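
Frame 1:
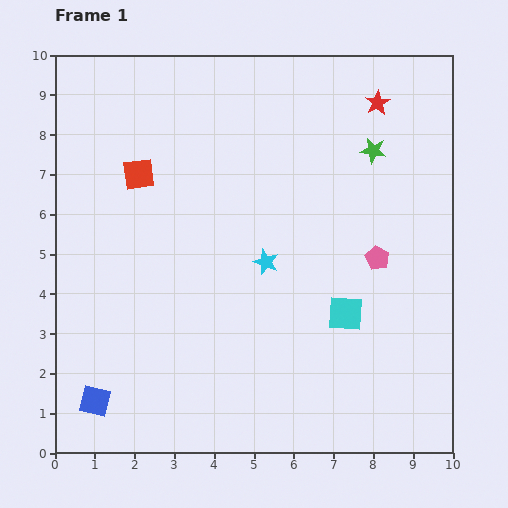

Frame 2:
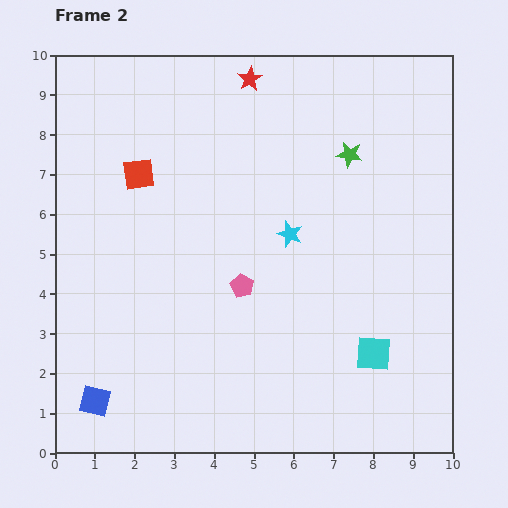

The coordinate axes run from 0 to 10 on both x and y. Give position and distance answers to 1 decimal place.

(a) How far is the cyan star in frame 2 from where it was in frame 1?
0.9

The cyan star moved from (5.3, 4.8) to (5.9, 5.5), a distance of √(0.6² + 0.7²) ≈ 0.9.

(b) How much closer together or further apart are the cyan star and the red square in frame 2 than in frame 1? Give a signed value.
+0.2

Distance in frame 1: 3.9. Distance in frame 2: 4.1.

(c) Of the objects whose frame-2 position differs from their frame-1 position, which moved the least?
the green star

(moved 0.6)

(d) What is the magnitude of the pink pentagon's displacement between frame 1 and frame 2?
3.5

The pink pentagon moved from (8.1, 4.9) to (4.7, 4.2), a distance of √(3.4² + 0.7²) ≈ 3.5.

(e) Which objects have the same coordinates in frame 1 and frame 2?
the red square, the blue square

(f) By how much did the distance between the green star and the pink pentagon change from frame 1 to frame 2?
+1.6

Distance in frame 1: 2.7. Distance in frame 2: 4.3.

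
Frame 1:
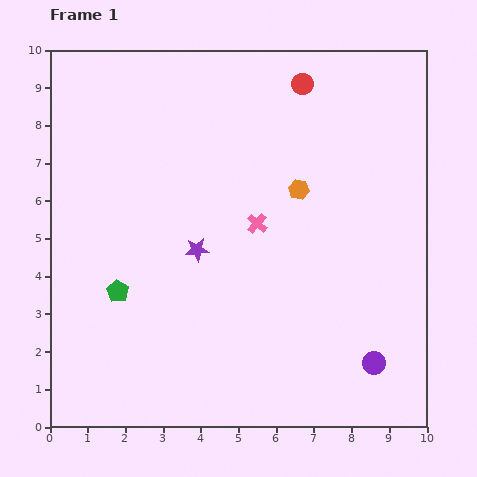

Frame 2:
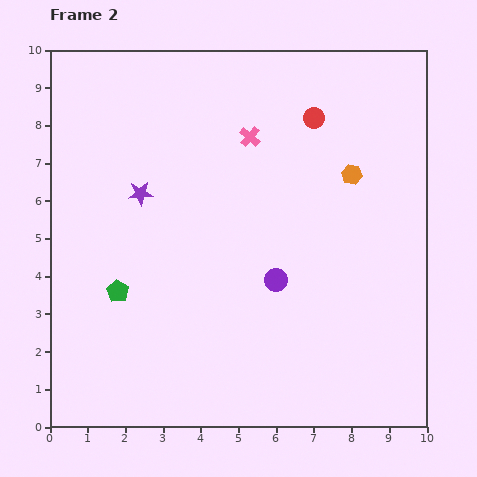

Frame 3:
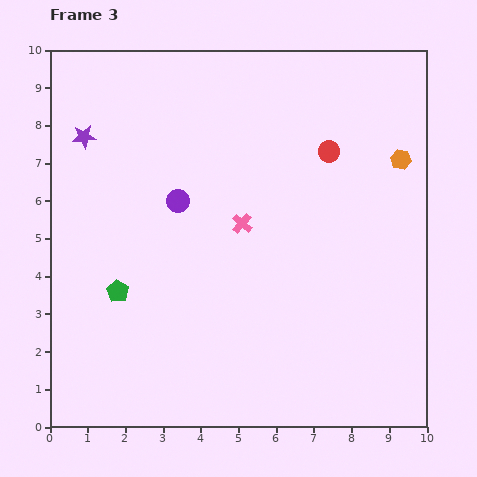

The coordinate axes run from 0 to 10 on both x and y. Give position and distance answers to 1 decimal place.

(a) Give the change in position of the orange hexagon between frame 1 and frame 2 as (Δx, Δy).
(1.4, 0.4)

The orange hexagon was at (6.6, 6.3) in frame 1 and (8.0, 6.7) in frame 2.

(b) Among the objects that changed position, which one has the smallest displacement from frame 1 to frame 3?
the pink cross

(moved 0.4)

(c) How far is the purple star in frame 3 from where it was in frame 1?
4.2

The purple star moved from (3.9, 4.7) to (0.9, 7.7), a distance of √(3.0² + 3.0²) ≈ 4.2.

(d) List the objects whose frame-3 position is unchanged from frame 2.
the green pentagon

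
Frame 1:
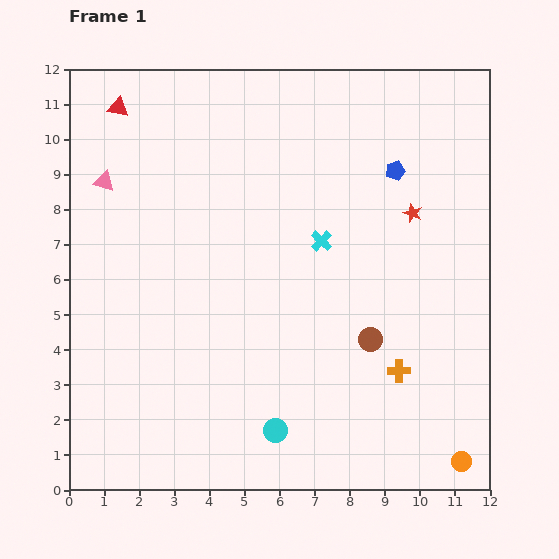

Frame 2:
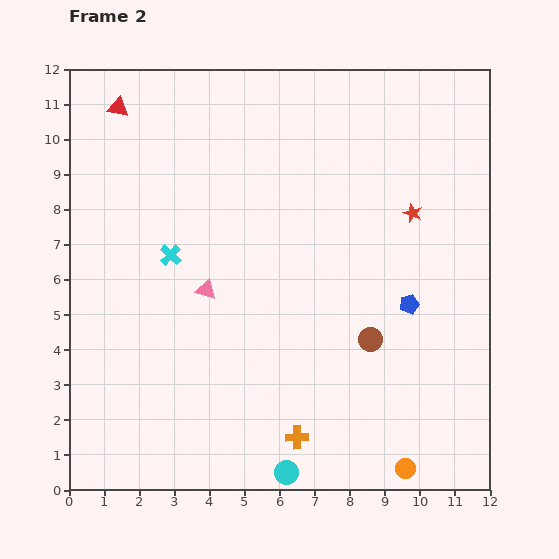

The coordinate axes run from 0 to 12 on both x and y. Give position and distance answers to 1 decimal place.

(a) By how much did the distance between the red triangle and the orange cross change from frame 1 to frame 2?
-0.3

Distance in frame 1: 11.0. Distance in frame 2: 10.7.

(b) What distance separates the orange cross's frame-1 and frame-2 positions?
3.5

The orange cross moved from (9.4, 3.4) to (6.5, 1.5), a distance of √(2.9² + 1.9²) ≈ 3.5.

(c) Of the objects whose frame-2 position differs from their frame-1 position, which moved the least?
the cyan circle

(moved 1.2)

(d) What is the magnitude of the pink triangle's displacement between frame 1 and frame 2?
4.2

The pink triangle moved from (1.0, 8.8) to (3.9, 5.7), a distance of √(2.9² + 3.1²) ≈ 4.2.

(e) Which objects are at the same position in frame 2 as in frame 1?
the brown circle, the red star, the red triangle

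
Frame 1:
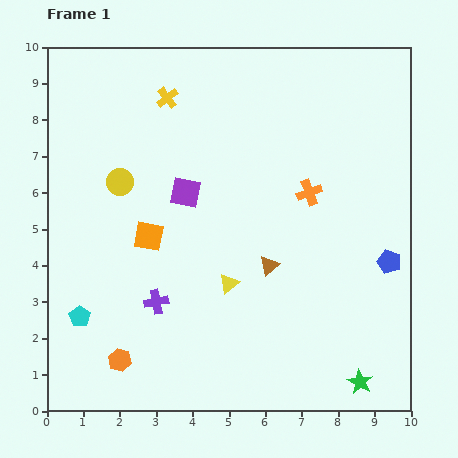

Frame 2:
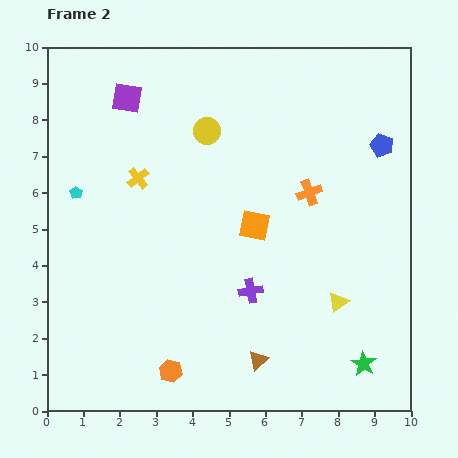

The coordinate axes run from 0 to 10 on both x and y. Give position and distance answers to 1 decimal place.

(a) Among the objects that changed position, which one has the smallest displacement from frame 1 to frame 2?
the green star

(moved 0.5)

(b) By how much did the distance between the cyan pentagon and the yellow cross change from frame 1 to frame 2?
-4.8

Distance in frame 1: 6.5. Distance in frame 2: 1.7.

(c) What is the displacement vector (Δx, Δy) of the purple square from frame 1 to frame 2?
(-1.6, 2.6)

The purple square was at (3.8, 6.0) in frame 1 and (2.2, 8.6) in frame 2.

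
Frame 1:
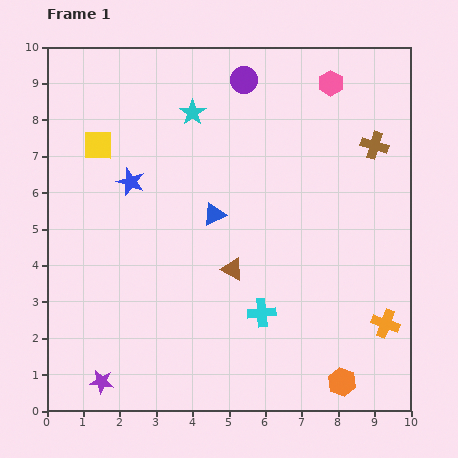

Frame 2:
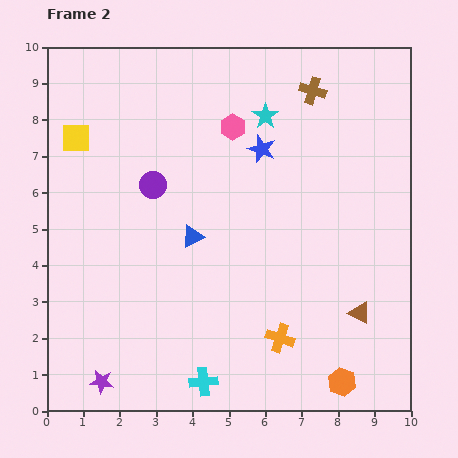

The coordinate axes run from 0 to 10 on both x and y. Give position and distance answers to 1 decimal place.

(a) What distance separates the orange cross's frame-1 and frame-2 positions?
2.9

The orange cross moved from (9.3, 2.4) to (6.4, 2.0), a distance of √(2.9² + 0.4²) ≈ 2.9.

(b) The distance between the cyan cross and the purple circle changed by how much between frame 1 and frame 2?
-0.8

Distance in frame 1: 6.4. Distance in frame 2: 5.6.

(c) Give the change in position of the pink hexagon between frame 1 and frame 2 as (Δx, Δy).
(-2.7, -1.2)

The pink hexagon was at (7.8, 9.0) in frame 1 and (5.1, 7.8) in frame 2.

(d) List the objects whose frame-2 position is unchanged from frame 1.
the purple star, the orange hexagon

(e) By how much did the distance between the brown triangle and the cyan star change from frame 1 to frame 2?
+1.6

Distance in frame 1: 4.4. Distance in frame 2: 6.0.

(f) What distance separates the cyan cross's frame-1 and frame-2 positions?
2.5

The cyan cross moved from (5.9, 2.7) to (4.3, 0.8), a distance of √(1.6² + 1.9²) ≈ 2.5.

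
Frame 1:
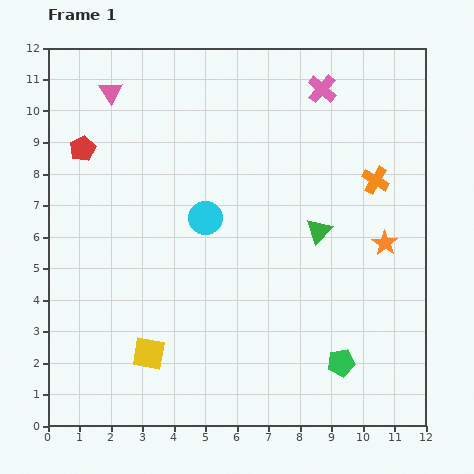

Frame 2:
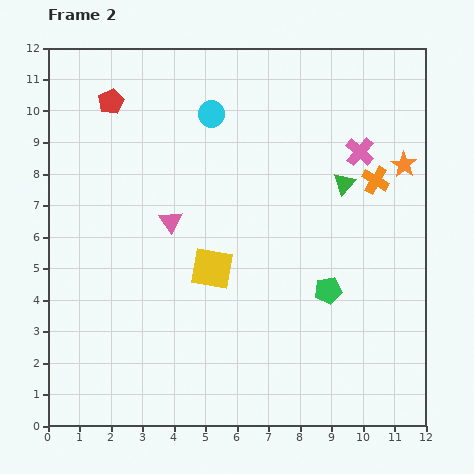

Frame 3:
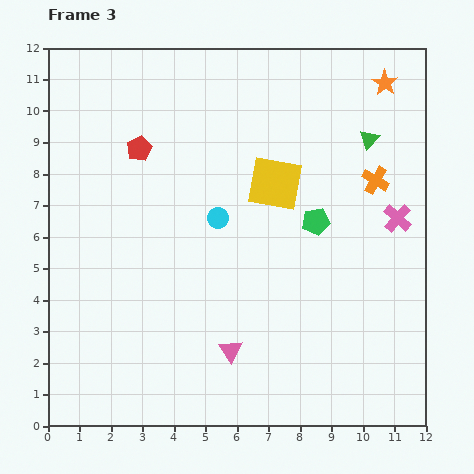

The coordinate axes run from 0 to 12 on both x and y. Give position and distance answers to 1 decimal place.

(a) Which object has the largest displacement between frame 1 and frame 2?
the pink triangle

(moved 4.5; next 3.4)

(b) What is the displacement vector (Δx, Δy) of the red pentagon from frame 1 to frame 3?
(1.8, 0.0)

The red pentagon was at (1.1, 8.8) in frame 1 and (2.9, 8.8) in frame 3.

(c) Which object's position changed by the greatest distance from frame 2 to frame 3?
the pink triangle

(moved 4.5; next 3.4)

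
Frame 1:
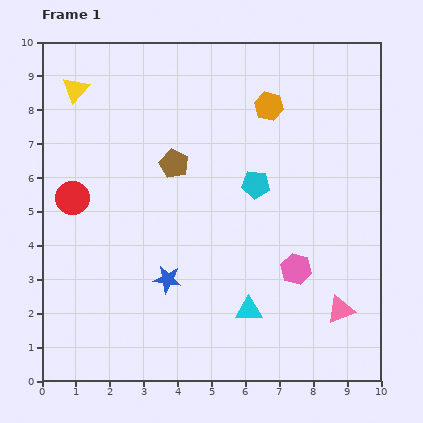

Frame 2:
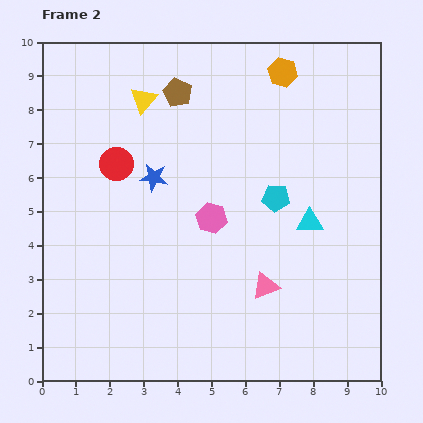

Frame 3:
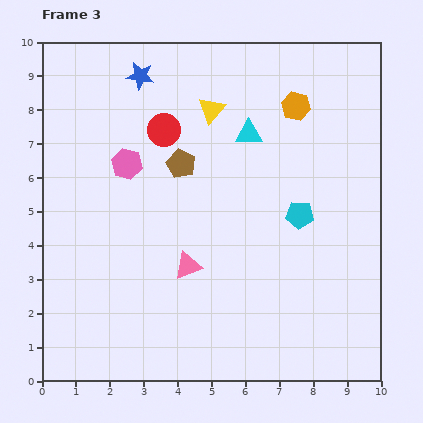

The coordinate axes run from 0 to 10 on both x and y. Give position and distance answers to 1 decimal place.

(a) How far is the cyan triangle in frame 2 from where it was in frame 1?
3.2

The cyan triangle moved from (6.1, 2.1) to (7.9, 4.7), a distance of √(1.8² + 2.6²) ≈ 3.2.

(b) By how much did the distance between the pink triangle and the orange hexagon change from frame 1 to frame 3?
-0.7

Distance in frame 1: 6.4. Distance in frame 3: 5.7.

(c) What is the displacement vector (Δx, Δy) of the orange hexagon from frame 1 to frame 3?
(0.8, 0.0)

The orange hexagon was at (6.7, 8.1) in frame 1 and (7.5, 8.1) in frame 3.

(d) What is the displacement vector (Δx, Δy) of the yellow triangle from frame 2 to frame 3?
(2.0, -0.3)

The yellow triangle was at (3.0, 8.3) in frame 2 and (5.0, 8.0) in frame 3.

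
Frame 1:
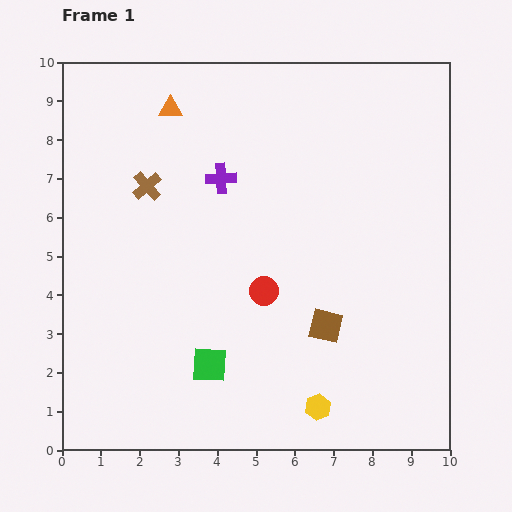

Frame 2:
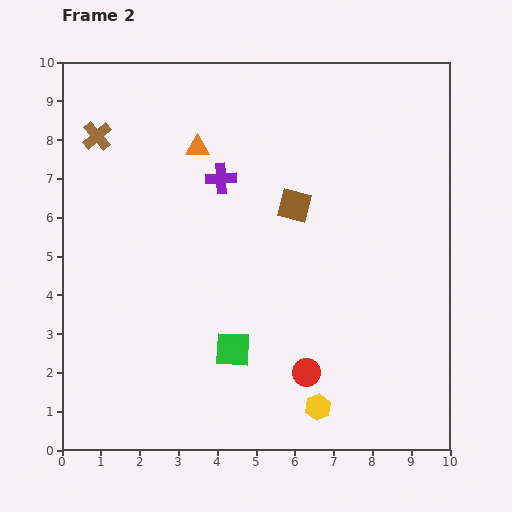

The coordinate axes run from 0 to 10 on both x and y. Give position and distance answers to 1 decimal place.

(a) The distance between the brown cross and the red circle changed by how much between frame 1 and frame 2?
+4.1

Distance in frame 1: 4.0. Distance in frame 2: 8.1.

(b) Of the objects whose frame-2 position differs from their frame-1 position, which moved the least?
the green square

(moved 0.7)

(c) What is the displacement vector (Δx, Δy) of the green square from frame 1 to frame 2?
(0.6, 0.4)

The green square was at (3.8, 2.2) in frame 1 and (4.4, 2.6) in frame 2.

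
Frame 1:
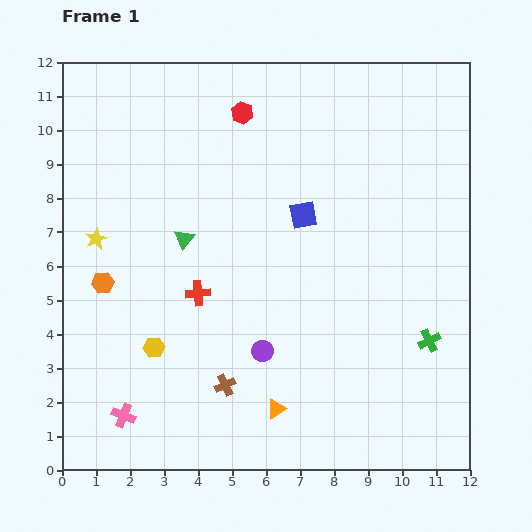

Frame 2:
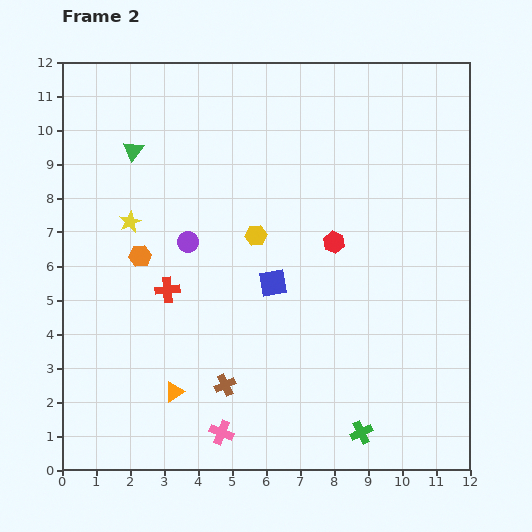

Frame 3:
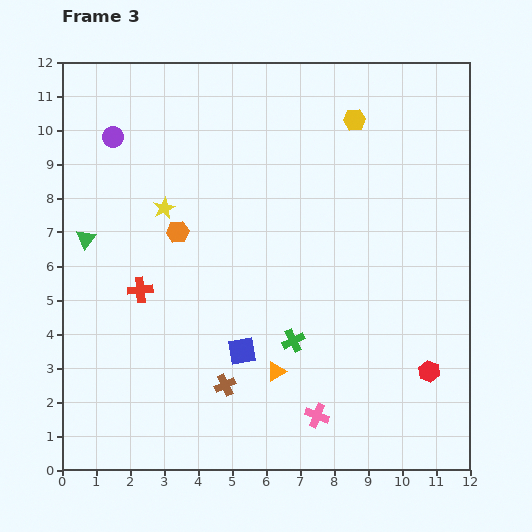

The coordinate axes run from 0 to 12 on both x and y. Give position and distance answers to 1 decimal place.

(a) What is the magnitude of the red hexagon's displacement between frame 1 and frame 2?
4.7

The red hexagon moved from (5.3, 10.5) to (8.0, 6.7), a distance of √(2.7² + 3.8²) ≈ 4.7.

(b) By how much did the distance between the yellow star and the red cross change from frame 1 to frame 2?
-1.1

Distance in frame 1: 3.4. Distance in frame 2: 2.3.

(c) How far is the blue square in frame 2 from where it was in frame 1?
2.2

The blue square moved from (7.1, 7.5) to (6.2, 5.5), a distance of √(0.9² + 2.0²) ≈ 2.2.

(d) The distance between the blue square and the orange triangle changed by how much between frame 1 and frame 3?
-4.6

Distance in frame 1: 5.8. Distance in frame 3: 1.2.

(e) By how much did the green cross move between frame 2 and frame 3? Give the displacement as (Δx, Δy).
(-2.0, 2.7)

The green cross was at (8.8, 1.1) in frame 2 and (6.8, 3.8) in frame 3.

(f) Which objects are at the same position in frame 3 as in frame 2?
the brown cross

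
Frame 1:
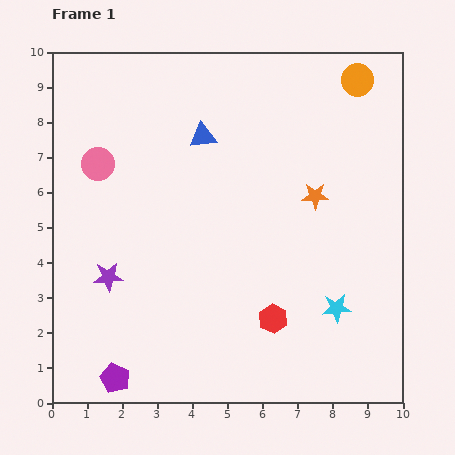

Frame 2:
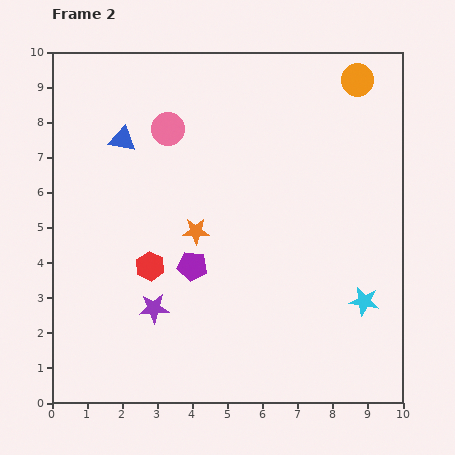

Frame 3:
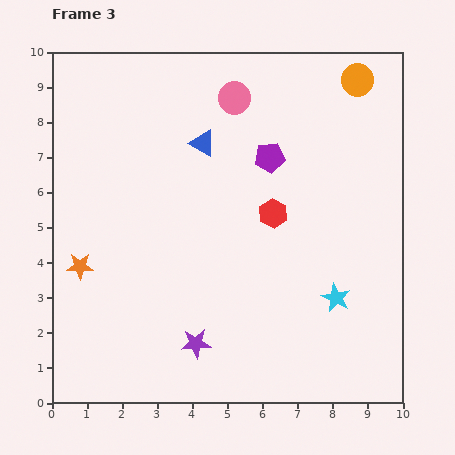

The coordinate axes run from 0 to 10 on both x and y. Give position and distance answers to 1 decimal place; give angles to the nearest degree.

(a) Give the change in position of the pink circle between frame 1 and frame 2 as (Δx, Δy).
(2.0, 1.0)

The pink circle was at (1.3, 6.8) in frame 1 and (3.3, 7.8) in frame 2.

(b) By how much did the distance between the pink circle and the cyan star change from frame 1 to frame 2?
-0.5

Distance in frame 1: 7.9. Distance in frame 2: 7.4.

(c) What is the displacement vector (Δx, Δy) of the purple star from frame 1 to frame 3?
(2.5, -1.9)

The purple star was at (1.6, 3.6) in frame 1 and (4.1, 1.7) in frame 3.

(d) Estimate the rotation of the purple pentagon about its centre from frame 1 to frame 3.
30° counter-clockwise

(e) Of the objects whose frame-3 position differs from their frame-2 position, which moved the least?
the cyan star

(moved 0.8)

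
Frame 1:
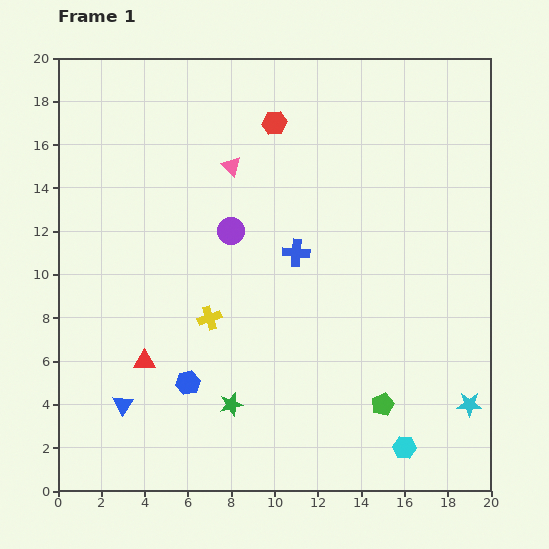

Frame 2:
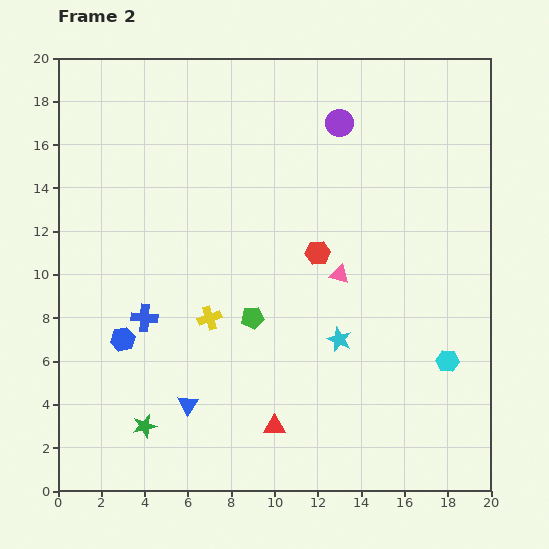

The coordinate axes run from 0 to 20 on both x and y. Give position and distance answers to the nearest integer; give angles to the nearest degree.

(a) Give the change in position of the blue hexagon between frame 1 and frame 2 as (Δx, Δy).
(-3, 2)

The blue hexagon was at (6, 5) in frame 1 and (3, 7) in frame 2.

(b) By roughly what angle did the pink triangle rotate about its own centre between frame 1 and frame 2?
29° counter-clockwise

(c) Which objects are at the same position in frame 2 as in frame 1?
the yellow cross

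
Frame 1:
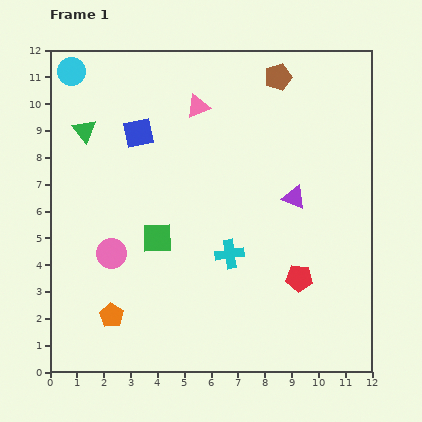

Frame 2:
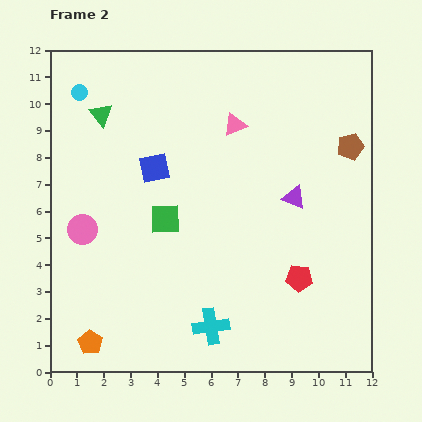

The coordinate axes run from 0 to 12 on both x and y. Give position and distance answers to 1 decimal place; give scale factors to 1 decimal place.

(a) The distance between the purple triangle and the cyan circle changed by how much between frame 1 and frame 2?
-0.6

Distance in frame 1: 9.5. Distance in frame 2: 8.9.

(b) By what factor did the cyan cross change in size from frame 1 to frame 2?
1.3×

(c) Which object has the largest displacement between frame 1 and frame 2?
the brown pentagon

(moved 3.7; next 2.8)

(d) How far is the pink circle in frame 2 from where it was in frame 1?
1.4

The pink circle moved from (2.3, 4.4) to (1.2, 5.3), a distance of √(1.1² + 0.9²) ≈ 1.4.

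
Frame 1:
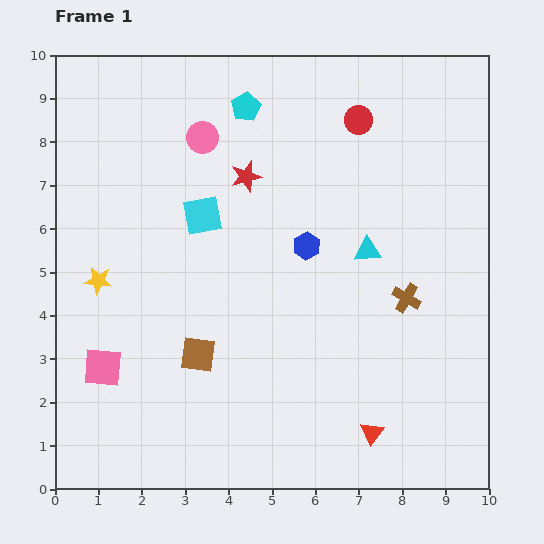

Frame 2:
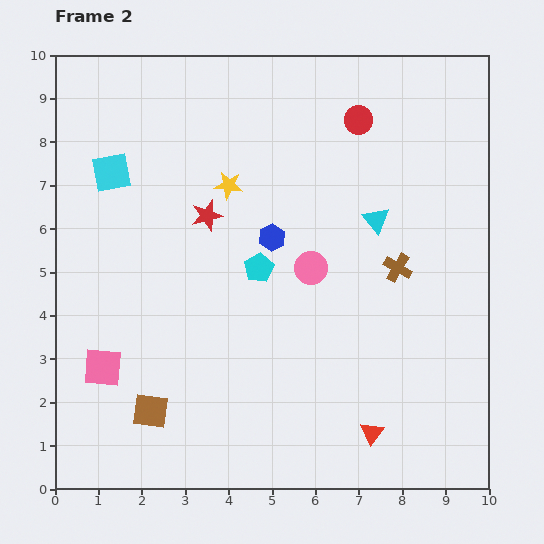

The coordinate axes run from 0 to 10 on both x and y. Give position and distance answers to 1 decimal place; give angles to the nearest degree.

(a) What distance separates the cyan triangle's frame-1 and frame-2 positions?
0.7

The cyan triangle moved from (7.2, 5.5) to (7.4, 6.2), a distance of √(0.2² + 0.7²) ≈ 0.7.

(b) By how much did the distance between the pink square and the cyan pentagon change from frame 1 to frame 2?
-2.5

Distance in frame 1: 6.8. Distance in frame 2: 4.3.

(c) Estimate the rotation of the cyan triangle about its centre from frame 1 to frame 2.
54° clockwise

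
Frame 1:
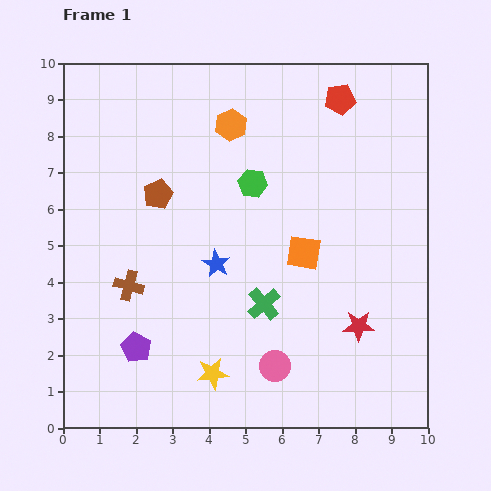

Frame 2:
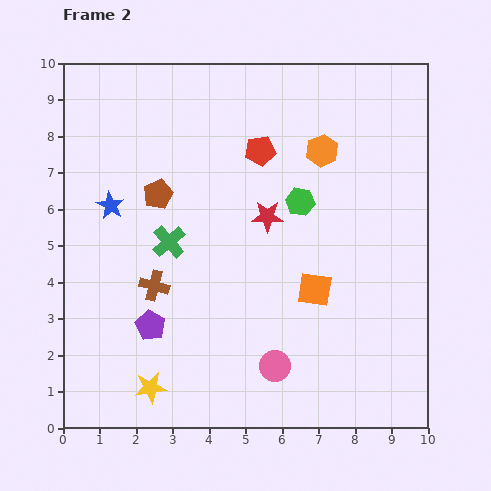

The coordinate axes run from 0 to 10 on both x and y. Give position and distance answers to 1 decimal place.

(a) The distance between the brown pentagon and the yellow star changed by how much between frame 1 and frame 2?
+0.2

Distance in frame 1: 5.1. Distance in frame 2: 5.3.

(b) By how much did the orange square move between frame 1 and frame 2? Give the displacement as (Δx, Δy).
(0.3, -1.0)

The orange square was at (6.6, 4.8) in frame 1 and (6.9, 3.8) in frame 2.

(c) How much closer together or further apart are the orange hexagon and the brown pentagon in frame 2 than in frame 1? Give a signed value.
+1.9

Distance in frame 1: 2.8. Distance in frame 2: 4.7.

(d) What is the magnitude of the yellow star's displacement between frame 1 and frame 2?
1.7

The yellow star moved from (4.1, 1.5) to (2.4, 1.1), a distance of √(1.7² + 0.4²) ≈ 1.7.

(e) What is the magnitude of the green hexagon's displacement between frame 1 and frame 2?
1.4

The green hexagon moved from (5.2, 6.7) to (6.5, 6.2), a distance of √(1.3² + 0.5²) ≈ 1.4.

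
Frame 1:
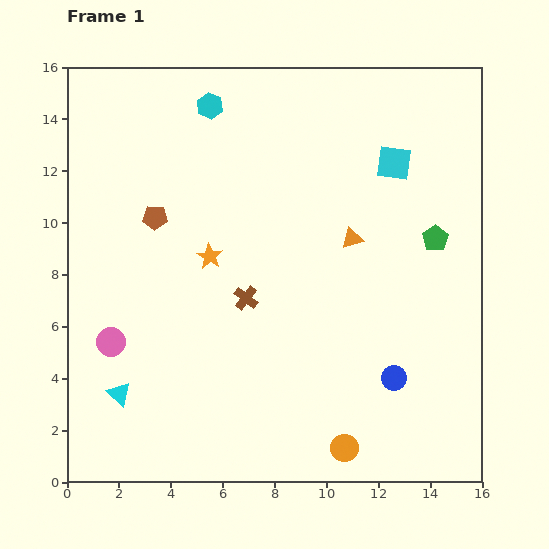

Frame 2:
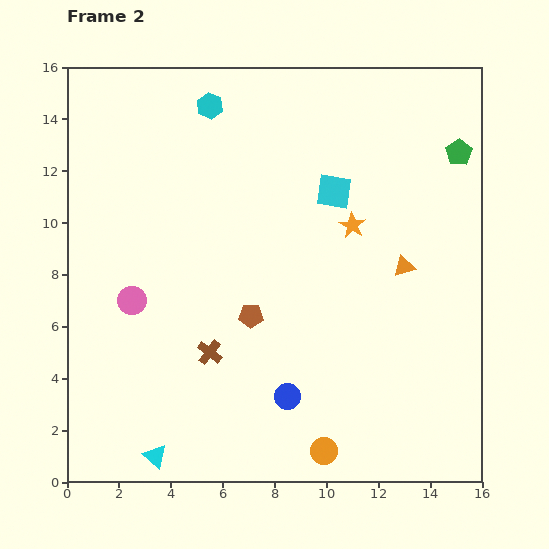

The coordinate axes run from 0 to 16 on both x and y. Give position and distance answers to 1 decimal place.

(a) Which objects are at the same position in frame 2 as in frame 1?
the cyan hexagon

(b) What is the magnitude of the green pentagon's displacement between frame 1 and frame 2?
3.4

The green pentagon moved from (14.2, 9.4) to (15.1, 12.7), a distance of √(0.9² + 3.3²) ≈ 3.4.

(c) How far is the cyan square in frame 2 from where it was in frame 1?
2.5

The cyan square moved from (12.6, 12.3) to (10.3, 11.2), a distance of √(2.3² + 1.1²) ≈ 2.5.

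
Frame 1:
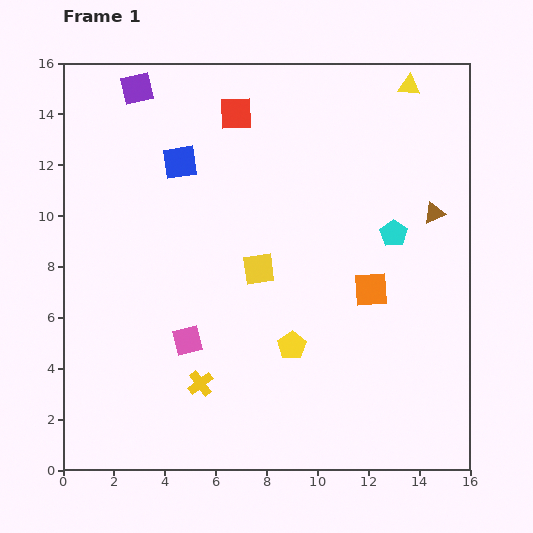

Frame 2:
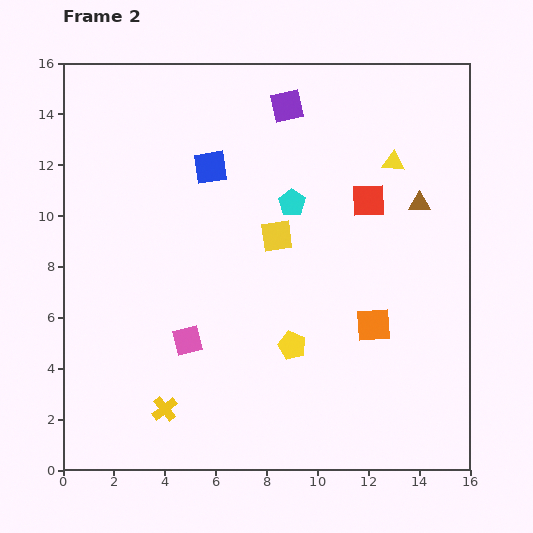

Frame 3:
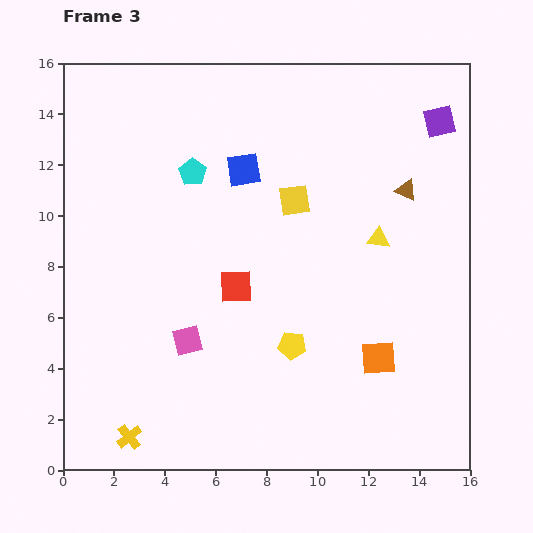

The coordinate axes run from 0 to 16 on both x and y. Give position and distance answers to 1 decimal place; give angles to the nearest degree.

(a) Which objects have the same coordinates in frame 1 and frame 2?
the yellow pentagon, the pink square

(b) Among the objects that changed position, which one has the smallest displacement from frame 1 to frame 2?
the brown triangle

(moved 0.7)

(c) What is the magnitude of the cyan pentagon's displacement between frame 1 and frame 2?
4.2

The cyan pentagon moved from (13.0, 9.3) to (9.0, 10.5), a distance of √(4.0² + 1.2²) ≈ 4.2.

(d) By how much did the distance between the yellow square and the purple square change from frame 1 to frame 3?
-2.1

Distance in frame 1: 8.6. Distance in frame 3: 6.5.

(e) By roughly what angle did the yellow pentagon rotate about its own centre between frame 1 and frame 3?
31° counter-clockwise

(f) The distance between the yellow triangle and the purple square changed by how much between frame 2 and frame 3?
+0.5

Distance in frame 2: 4.7. Distance in frame 3: 5.2.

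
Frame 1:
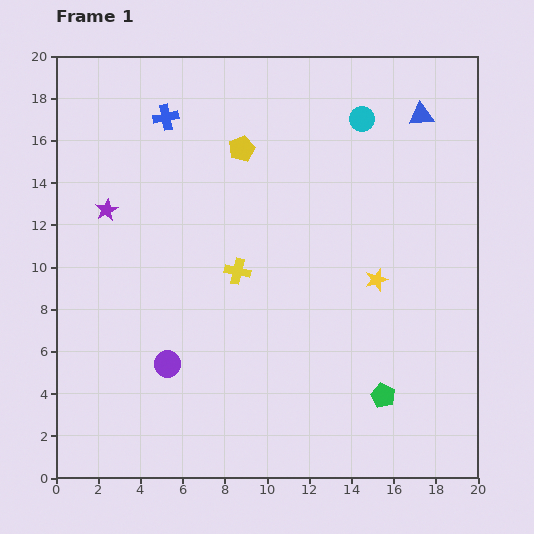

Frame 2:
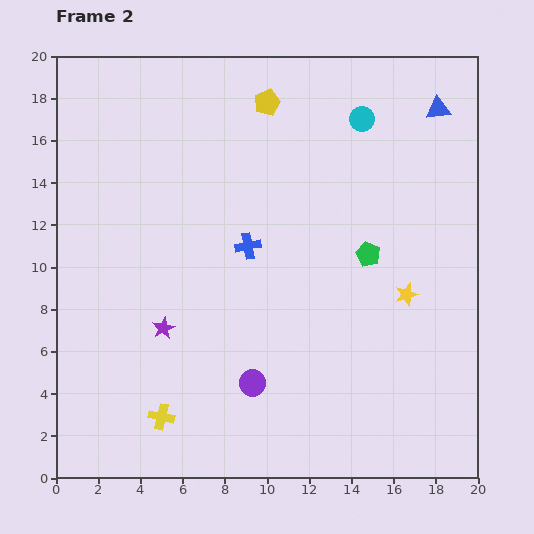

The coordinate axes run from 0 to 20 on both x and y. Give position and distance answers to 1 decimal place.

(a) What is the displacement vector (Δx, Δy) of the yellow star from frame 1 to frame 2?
(1.4, -0.7)

The yellow star was at (15.2, 9.4) in frame 1 and (16.6, 8.7) in frame 2.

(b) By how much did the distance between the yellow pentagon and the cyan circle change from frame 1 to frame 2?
-1.3

Distance in frame 1: 5.9. Distance in frame 2: 4.6.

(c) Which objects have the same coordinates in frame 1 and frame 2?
the cyan circle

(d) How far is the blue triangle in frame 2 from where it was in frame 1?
0.9

The blue triangle moved from (17.3, 17.2) to (18.1, 17.5), a distance of √(0.8² + 0.3²) ≈ 0.9.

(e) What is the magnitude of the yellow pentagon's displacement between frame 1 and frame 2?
2.5

The yellow pentagon moved from (8.8, 15.6) to (10.0, 17.8), a distance of √(1.2² + 2.2²) ≈ 2.5.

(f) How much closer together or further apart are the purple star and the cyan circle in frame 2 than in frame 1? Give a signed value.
+0.9

Distance in frame 1: 12.8. Distance in frame 2: 13.7.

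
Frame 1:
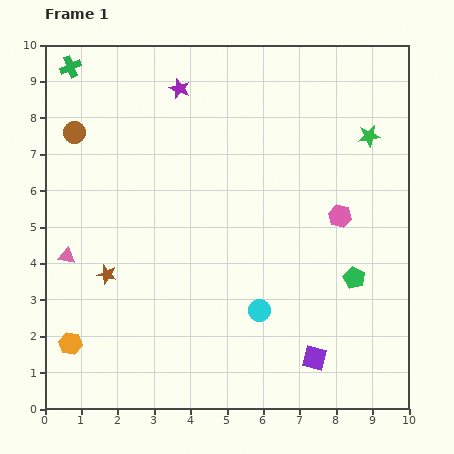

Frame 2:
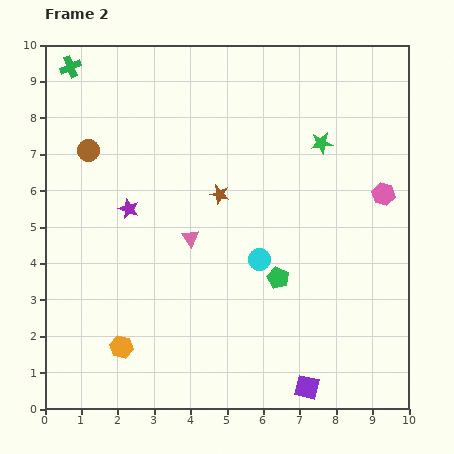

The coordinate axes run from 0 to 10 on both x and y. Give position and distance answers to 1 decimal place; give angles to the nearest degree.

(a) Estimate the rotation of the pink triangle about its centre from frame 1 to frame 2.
43° clockwise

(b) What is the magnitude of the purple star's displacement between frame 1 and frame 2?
3.6

The purple star moved from (3.7, 8.8) to (2.3, 5.5), a distance of √(1.4² + 3.3²) ≈ 3.6.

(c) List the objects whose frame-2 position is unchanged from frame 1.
the green cross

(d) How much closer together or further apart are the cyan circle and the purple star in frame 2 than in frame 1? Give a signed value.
-2.6

Distance in frame 1: 6.5. Distance in frame 2: 3.9.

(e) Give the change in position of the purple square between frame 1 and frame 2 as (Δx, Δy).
(-0.2, -0.8)

The purple square was at (7.4, 1.4) in frame 1 and (7.2, 0.6) in frame 2.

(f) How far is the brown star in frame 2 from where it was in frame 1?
3.8

The brown star moved from (1.7, 3.7) to (4.8, 5.9), a distance of √(3.1² + 2.2²) ≈ 3.8.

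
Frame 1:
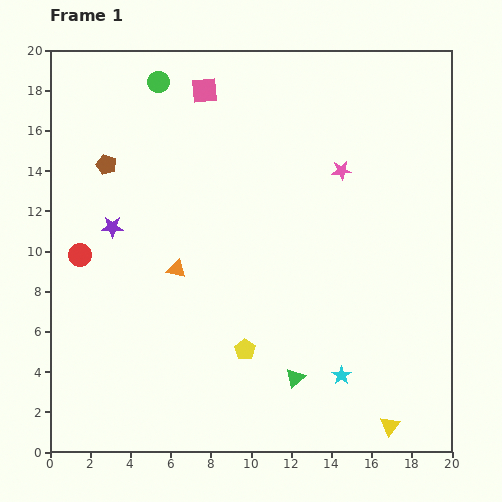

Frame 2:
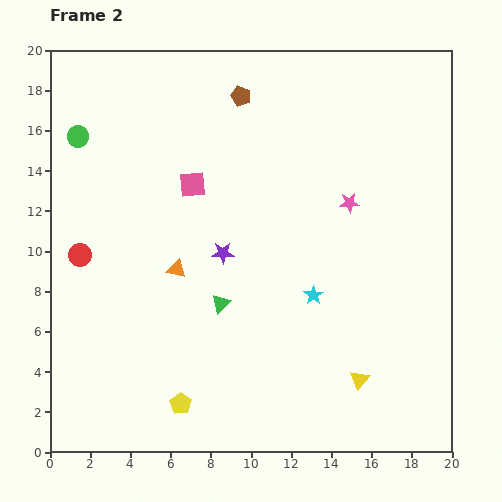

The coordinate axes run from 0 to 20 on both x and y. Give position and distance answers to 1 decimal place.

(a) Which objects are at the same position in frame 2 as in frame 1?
the red circle, the orange triangle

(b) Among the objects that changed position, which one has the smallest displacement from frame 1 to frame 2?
the pink star

(moved 1.6)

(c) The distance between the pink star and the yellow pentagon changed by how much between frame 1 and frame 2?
+3.0

Distance in frame 1: 10.1. Distance in frame 2: 13.1.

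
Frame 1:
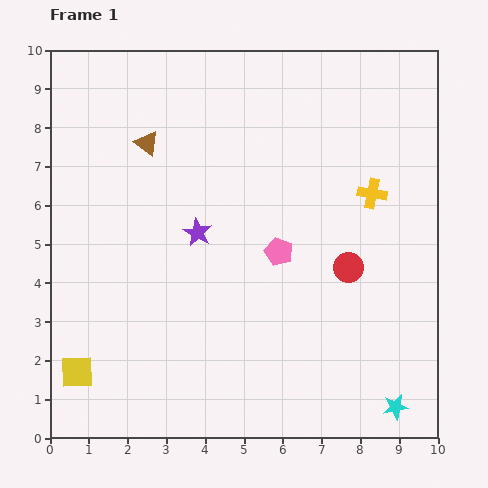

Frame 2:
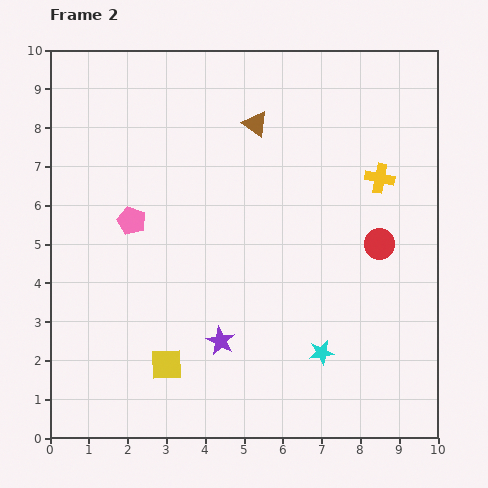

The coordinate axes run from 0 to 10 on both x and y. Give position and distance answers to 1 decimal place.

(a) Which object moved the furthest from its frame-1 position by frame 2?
the pink pentagon

(moved 3.9; next 2.9)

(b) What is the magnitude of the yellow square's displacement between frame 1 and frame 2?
2.3

The yellow square moved from (0.7, 1.7) to (3.0, 1.9), a distance of √(2.3² + 0.2²) ≈ 2.3.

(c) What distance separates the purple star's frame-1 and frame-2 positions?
2.9

The purple star moved from (3.8, 5.3) to (4.4, 2.5), a distance of √(0.6² + 2.8²) ≈ 2.9.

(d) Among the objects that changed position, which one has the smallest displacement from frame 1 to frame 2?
the yellow cross

(moved 0.4)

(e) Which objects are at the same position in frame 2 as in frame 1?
none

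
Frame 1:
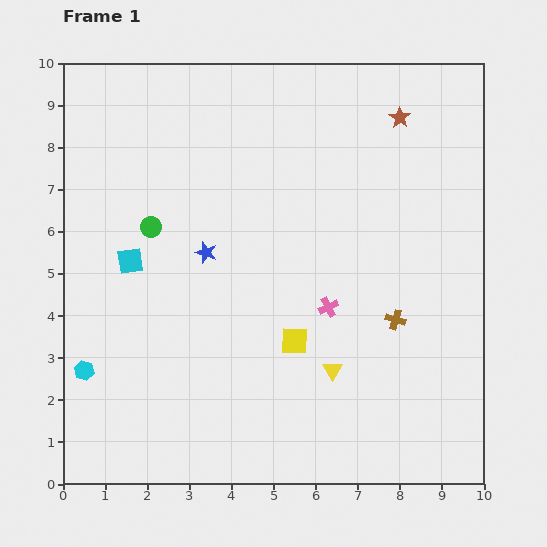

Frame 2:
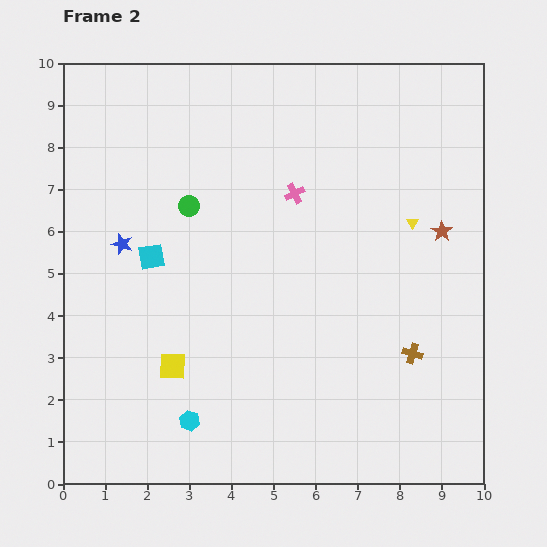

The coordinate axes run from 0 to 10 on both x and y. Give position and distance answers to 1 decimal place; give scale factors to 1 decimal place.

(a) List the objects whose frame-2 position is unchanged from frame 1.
none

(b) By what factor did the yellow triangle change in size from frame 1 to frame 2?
0.6×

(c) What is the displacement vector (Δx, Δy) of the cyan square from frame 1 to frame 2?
(0.5, 0.1)

The cyan square was at (1.6, 5.3) in frame 1 and (2.1, 5.4) in frame 2.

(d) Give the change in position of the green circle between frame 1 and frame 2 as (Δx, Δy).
(0.9, 0.5)

The green circle was at (2.1, 6.1) in frame 1 and (3.0, 6.6) in frame 2.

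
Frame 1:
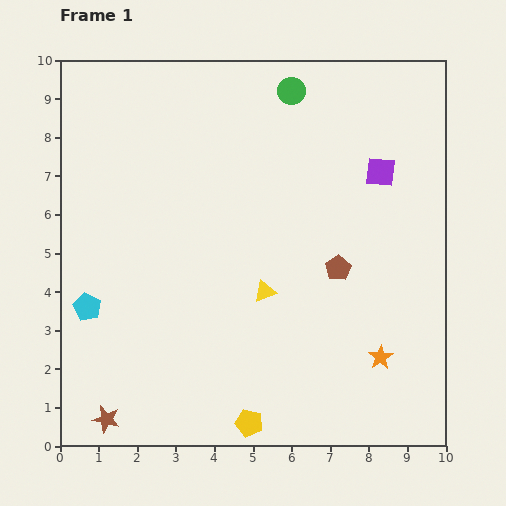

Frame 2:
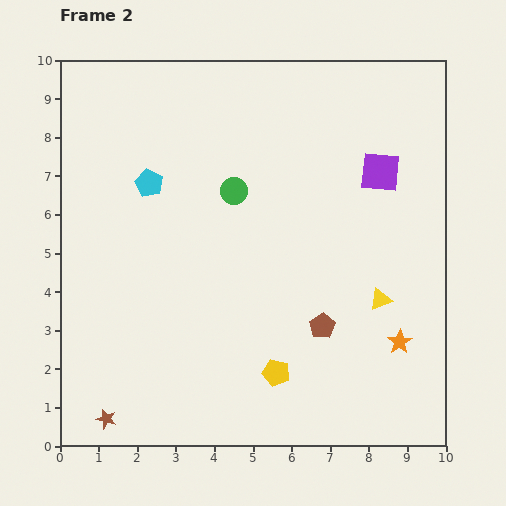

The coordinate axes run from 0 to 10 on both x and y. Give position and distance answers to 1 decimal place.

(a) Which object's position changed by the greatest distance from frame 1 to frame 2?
the cyan pentagon

(moved 3.6; next 3.0)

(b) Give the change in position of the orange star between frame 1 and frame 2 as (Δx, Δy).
(0.5, 0.4)

The orange star was at (8.3, 2.3) in frame 1 and (8.8, 2.7) in frame 2.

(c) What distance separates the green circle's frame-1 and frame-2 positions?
3.0

The green circle moved from (6.0, 9.2) to (4.5, 6.6), a distance of √(1.5² + 2.6²) ≈ 3.0.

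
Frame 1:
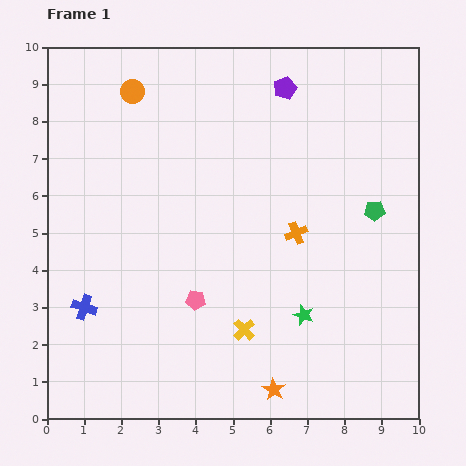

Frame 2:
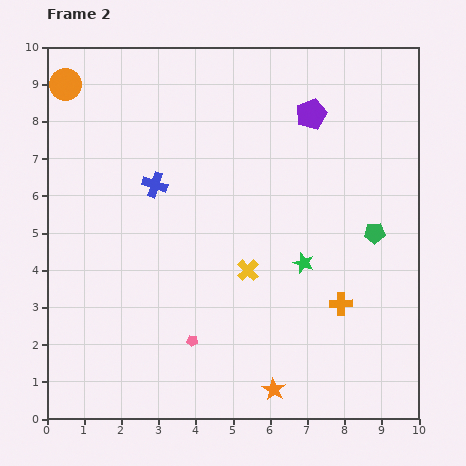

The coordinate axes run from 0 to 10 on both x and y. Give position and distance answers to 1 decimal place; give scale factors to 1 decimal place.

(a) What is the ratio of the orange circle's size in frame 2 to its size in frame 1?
1.3×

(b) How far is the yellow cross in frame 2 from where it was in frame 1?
1.6

The yellow cross moved from (5.3, 2.4) to (5.4, 4.0), a distance of √(0.1² + 1.6²) ≈ 1.6.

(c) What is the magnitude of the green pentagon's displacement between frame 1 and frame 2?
0.6

The green pentagon moved from (8.8, 5.6) to (8.8, 5.0), a distance of √(0.0² + 0.6²) ≈ 0.6.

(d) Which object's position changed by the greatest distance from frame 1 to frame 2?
the blue cross

(moved 3.8; next 2.2)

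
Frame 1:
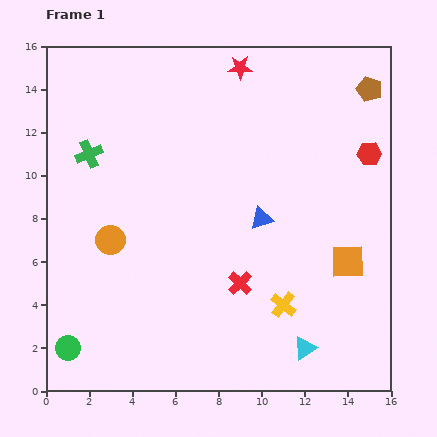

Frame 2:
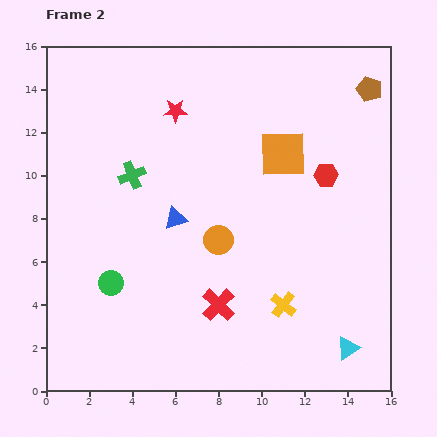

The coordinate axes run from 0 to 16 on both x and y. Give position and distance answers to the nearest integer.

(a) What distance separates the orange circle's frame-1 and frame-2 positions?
5

The orange circle moved from (3, 7) to (8, 7), a distance of √(5² + 0²) ≈ 5.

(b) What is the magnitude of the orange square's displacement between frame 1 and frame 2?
6

The orange square moved from (14, 6) to (11, 11), a distance of √(3² + 5²) ≈ 6.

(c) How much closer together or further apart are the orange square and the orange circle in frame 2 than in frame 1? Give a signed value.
-6

Distance in frame 1: 11. Distance in frame 2: 5.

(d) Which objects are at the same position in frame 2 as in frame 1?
the yellow cross, the brown pentagon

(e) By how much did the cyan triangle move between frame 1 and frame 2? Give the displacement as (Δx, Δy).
(2, 0)

The cyan triangle was at (12, 2) in frame 1 and (14, 2) in frame 2.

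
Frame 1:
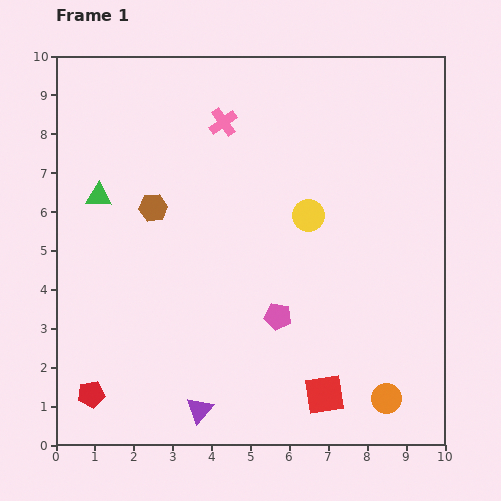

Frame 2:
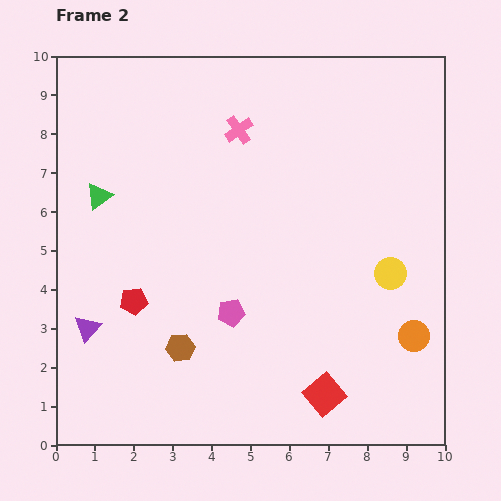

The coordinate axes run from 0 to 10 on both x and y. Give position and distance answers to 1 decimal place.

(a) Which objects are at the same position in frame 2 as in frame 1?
the red square, the green triangle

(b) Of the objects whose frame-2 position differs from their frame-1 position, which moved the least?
the pink cross

(moved 0.4)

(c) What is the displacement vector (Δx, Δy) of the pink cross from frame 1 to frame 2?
(0.4, -0.2)

The pink cross was at (4.3, 8.3) in frame 1 and (4.7, 8.1) in frame 2.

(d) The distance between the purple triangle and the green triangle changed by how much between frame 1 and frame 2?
-2.7

Distance in frame 1: 6.1. Distance in frame 2: 3.4.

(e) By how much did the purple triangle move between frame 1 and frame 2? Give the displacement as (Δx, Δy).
(-2.9, 2.1)

The purple triangle was at (3.7, 0.9) in frame 1 and (0.8, 3.0) in frame 2.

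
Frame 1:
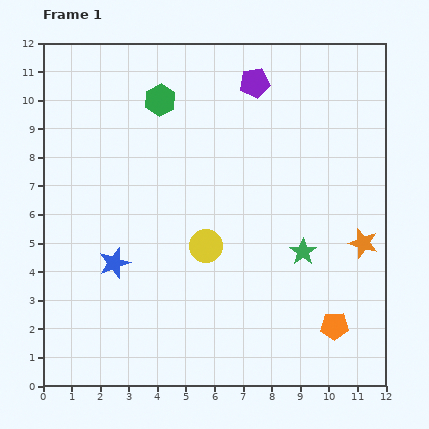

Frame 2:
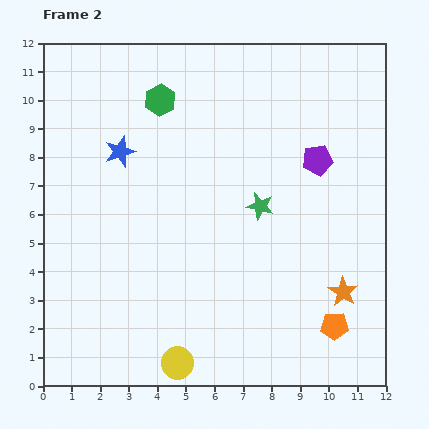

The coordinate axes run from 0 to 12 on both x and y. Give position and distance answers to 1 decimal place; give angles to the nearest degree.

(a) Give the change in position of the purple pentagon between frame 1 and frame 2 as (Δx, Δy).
(2.2, -2.7)

The purple pentagon was at (7.4, 10.6) in frame 1 and (9.6, 7.9) in frame 2.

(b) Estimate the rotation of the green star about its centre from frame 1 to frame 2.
24° counter-clockwise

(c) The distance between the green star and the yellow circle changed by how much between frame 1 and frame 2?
+2.8

Distance in frame 1: 3.4. Distance in frame 2: 6.2.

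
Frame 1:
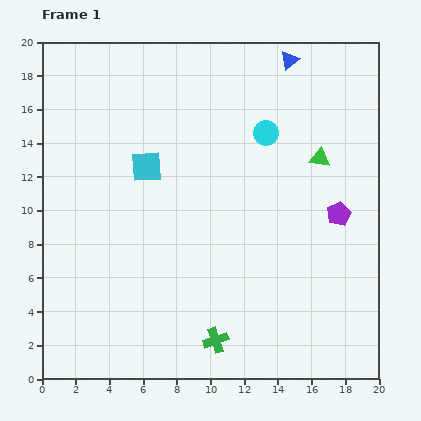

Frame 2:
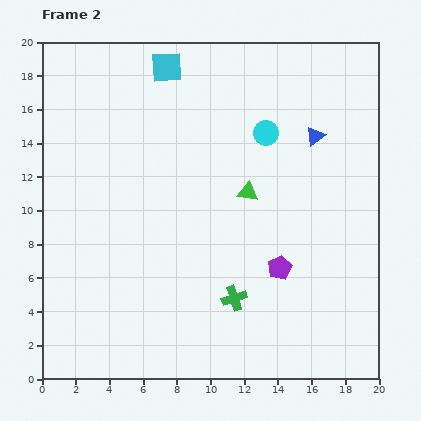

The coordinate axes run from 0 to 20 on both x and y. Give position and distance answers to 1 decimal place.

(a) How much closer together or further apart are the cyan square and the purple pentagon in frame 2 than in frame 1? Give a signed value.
+2.0

Distance in frame 1: 11.7. Distance in frame 2: 13.7.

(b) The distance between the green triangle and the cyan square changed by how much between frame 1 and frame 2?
-1.5

Distance in frame 1: 10.3. Distance in frame 2: 8.8.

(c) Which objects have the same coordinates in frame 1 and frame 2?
the cyan circle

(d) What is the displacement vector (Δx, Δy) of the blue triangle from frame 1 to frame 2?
(1.5, -4.5)

The blue triangle was at (14.7, 18.9) in frame 1 and (16.2, 14.4) in frame 2.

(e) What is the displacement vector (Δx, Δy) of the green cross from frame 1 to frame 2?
(1.1, 2.5)

The green cross was at (10.3, 2.3) in frame 1 and (11.4, 4.8) in frame 2.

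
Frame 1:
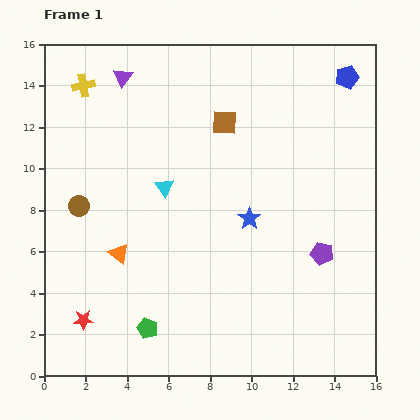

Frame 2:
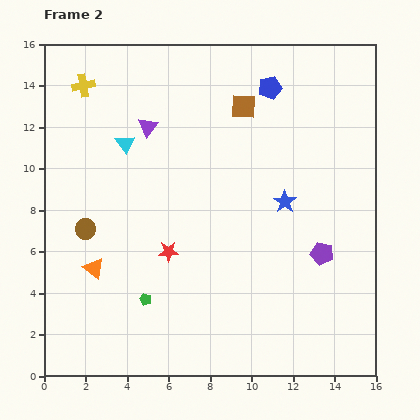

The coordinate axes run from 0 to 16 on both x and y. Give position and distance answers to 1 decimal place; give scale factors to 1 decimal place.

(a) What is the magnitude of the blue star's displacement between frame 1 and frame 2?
1.9

The blue star moved from (9.9, 7.6) to (11.6, 8.4), a distance of √(1.7² + 0.8²) ≈ 1.9.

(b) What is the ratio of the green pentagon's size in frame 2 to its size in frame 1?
0.6×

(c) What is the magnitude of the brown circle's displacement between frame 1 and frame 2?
1.1

The brown circle moved from (1.7, 8.2) to (2.0, 7.1), a distance of √(0.3² + 1.1²) ≈ 1.1.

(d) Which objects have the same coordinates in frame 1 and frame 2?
the purple pentagon, the yellow cross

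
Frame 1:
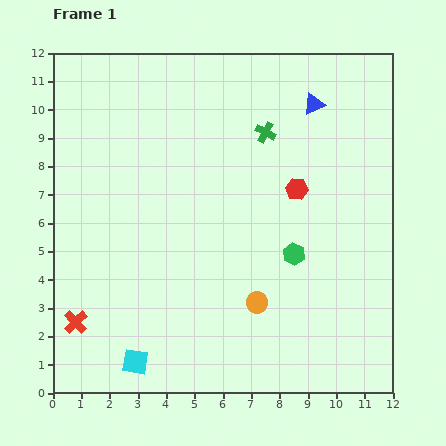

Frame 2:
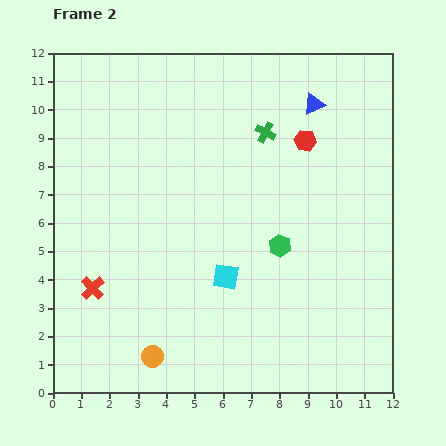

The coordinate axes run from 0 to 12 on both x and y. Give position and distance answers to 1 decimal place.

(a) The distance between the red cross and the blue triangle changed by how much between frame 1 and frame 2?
-1.2

Distance in frame 1: 11.4. Distance in frame 2: 10.2.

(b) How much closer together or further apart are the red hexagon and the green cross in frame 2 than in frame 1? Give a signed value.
-0.9

Distance in frame 1: 2.3. Distance in frame 2: 1.4.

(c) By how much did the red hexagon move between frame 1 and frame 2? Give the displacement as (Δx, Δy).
(0.3, 1.7)

The red hexagon was at (8.6, 7.2) in frame 1 and (8.9, 8.9) in frame 2.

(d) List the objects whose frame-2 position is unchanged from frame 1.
the green cross, the blue triangle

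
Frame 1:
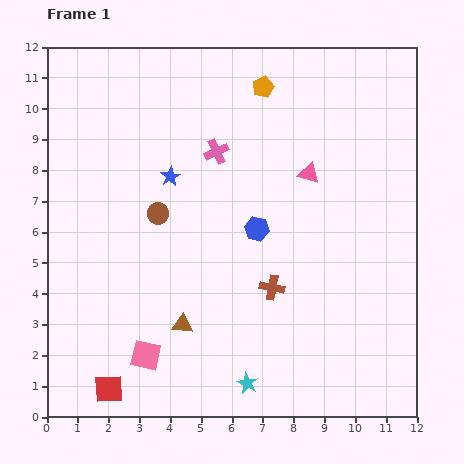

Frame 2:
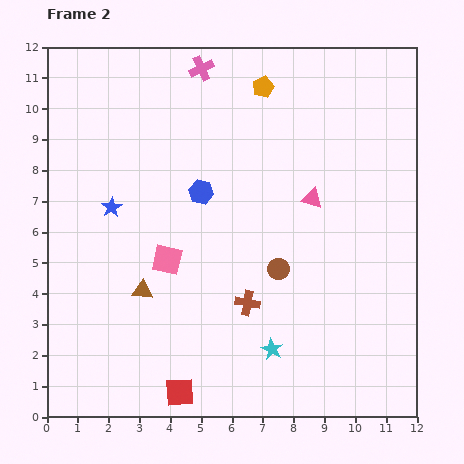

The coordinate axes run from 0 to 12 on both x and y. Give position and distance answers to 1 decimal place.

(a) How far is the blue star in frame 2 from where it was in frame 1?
2.1

The blue star moved from (4.0, 7.8) to (2.1, 6.8), a distance of √(1.9² + 1.0²) ≈ 2.1.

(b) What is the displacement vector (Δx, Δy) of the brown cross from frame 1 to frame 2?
(-0.8, -0.5)

The brown cross was at (7.3, 4.2) in frame 1 and (6.5, 3.7) in frame 2.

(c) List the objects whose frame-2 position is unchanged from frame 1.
the orange pentagon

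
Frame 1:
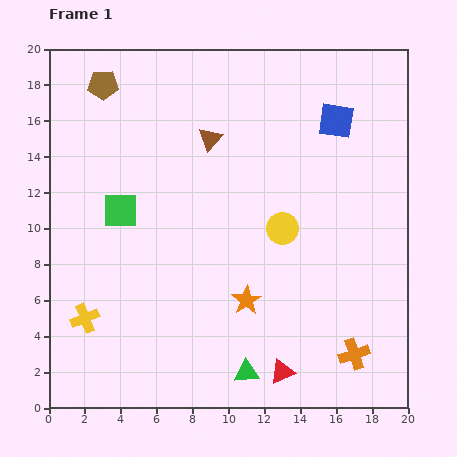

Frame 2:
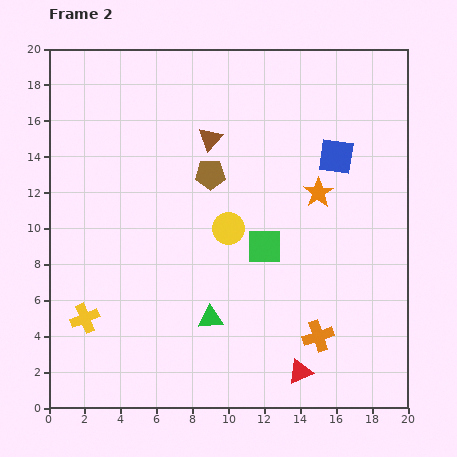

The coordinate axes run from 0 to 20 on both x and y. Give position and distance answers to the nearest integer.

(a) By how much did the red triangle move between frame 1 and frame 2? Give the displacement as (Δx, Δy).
(1, 0)

The red triangle was at (13, 2) in frame 1 and (14, 2) in frame 2.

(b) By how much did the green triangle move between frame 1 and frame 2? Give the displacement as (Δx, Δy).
(-2, 3)

The green triangle was at (11, 2) in frame 1 and (9, 5) in frame 2.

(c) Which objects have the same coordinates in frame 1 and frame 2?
the yellow cross, the brown triangle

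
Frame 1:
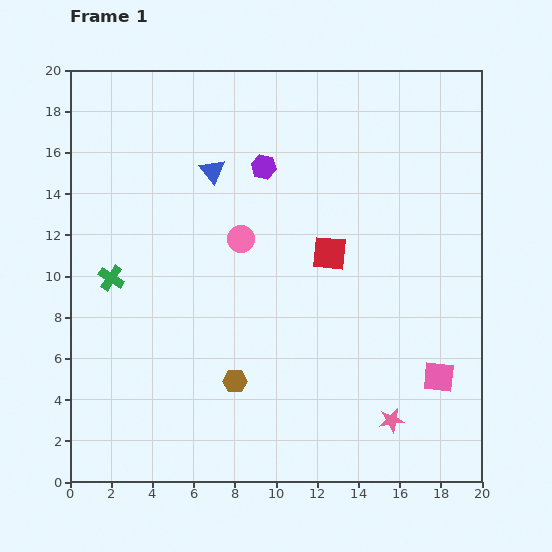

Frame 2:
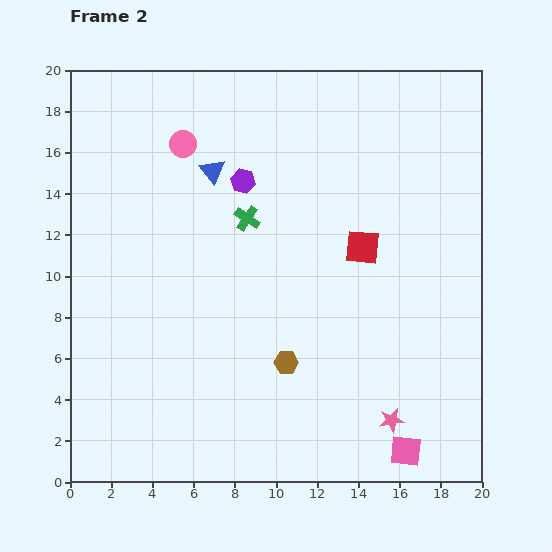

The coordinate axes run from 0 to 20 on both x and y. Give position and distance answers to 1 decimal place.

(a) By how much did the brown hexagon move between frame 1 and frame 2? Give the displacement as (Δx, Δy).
(2.5, 0.9)

The brown hexagon was at (8.0, 4.9) in frame 1 and (10.5, 5.8) in frame 2.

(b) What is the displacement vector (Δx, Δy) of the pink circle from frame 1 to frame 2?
(-2.8, 4.6)

The pink circle was at (8.3, 11.8) in frame 1 and (5.5, 16.4) in frame 2.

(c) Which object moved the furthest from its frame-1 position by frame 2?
the green cross

(moved 7.2; next 5.4)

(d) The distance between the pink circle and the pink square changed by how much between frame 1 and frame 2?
+6.7

Distance in frame 1: 11.7. Distance in frame 2: 18.4.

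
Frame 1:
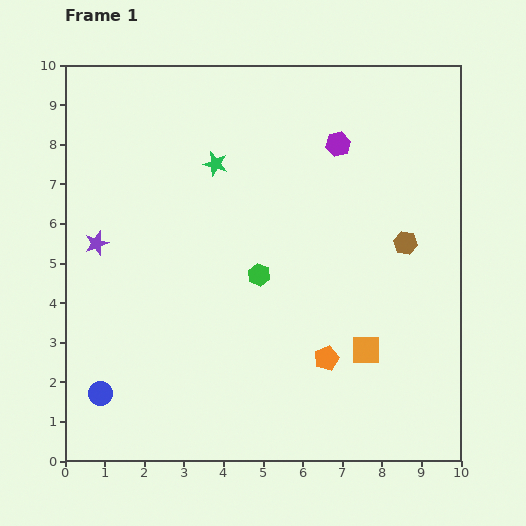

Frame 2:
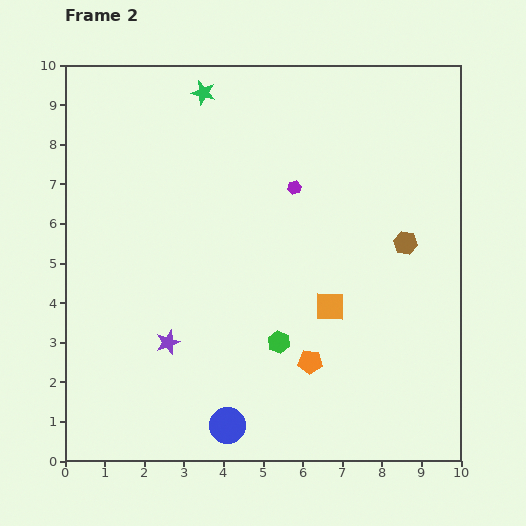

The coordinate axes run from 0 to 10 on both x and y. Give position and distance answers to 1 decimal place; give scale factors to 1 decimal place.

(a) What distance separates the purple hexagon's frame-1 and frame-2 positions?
1.6

The purple hexagon moved from (6.9, 8.0) to (5.8, 6.9), a distance of √(1.1² + 1.1²) ≈ 1.6.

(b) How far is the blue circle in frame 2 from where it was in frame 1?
3.3

The blue circle moved from (0.9, 1.7) to (4.1, 0.9), a distance of √(3.2² + 0.8²) ≈ 3.3.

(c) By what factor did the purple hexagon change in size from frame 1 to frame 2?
0.6×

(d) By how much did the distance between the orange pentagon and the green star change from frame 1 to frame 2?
+1.7

Distance in frame 1: 5.6. Distance in frame 2: 7.3.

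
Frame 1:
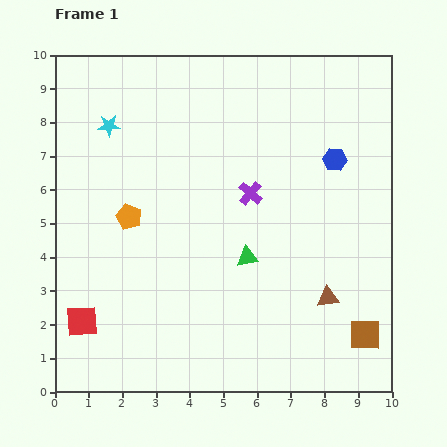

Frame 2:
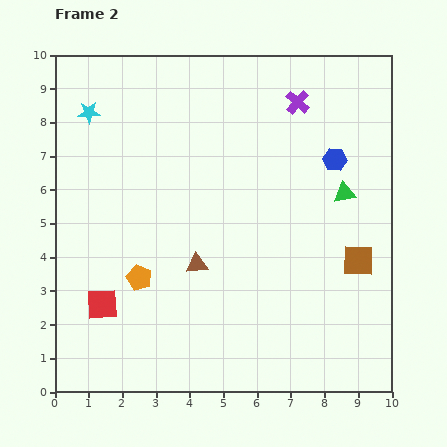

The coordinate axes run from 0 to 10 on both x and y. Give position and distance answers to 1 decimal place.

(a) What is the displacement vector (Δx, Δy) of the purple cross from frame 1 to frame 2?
(1.4, 2.7)

The purple cross was at (5.8, 5.9) in frame 1 and (7.2, 8.6) in frame 2.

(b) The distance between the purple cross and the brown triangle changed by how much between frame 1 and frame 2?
+1.8

Distance in frame 1: 3.9. Distance in frame 2: 5.7.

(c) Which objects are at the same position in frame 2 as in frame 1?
the blue hexagon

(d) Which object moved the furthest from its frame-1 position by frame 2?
the brown triangle

(moved 4.0; next 3.5)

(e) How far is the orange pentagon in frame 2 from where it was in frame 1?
1.8

The orange pentagon moved from (2.2, 5.2) to (2.5, 3.4), a distance of √(0.3² + 1.8²) ≈ 1.8.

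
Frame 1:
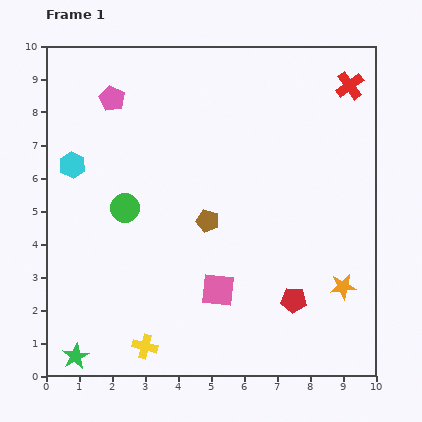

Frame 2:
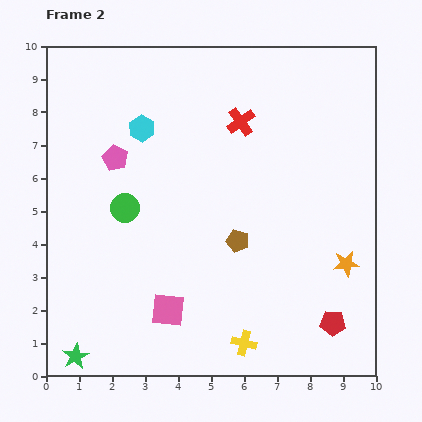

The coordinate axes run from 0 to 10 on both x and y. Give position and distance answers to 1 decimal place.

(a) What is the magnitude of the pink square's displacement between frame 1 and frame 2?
1.6

The pink square moved from (5.2, 2.6) to (3.7, 2.0), a distance of √(1.5² + 0.6²) ≈ 1.6.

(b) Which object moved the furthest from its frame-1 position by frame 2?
the red cross

(moved 3.5; next 3.0)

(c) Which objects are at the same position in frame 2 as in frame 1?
the green star, the green circle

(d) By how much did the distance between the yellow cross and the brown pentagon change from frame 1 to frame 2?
-1.1

Distance in frame 1: 4.2. Distance in frame 2: 3.1.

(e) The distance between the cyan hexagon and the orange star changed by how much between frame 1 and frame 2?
-1.6

Distance in frame 1: 9.0. Distance in frame 2: 7.4.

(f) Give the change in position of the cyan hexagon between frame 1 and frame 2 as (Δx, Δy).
(2.1, 1.1)

The cyan hexagon was at (0.8, 6.4) in frame 1 and (2.9, 7.5) in frame 2.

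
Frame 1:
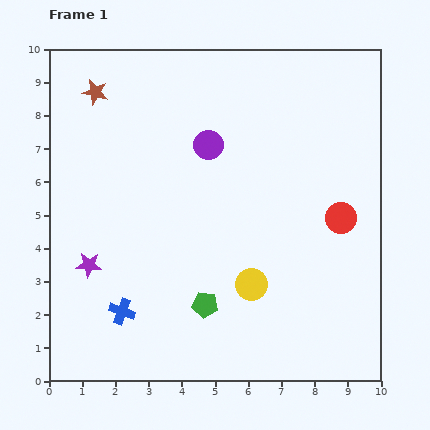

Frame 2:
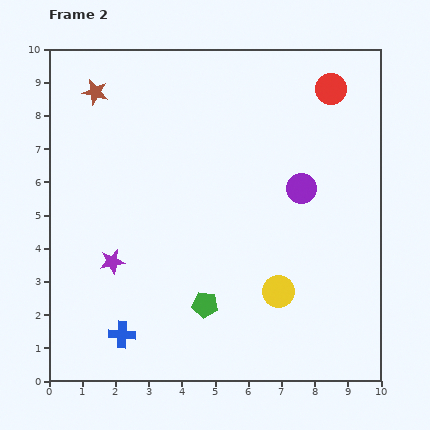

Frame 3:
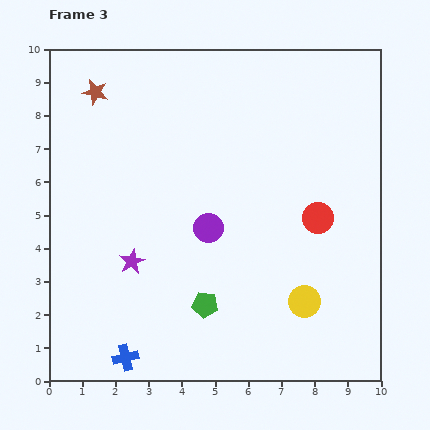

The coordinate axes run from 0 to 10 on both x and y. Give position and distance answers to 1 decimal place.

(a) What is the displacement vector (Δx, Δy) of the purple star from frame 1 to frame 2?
(0.7, 0.1)

The purple star was at (1.2, 3.5) in frame 1 and (1.9, 3.6) in frame 2.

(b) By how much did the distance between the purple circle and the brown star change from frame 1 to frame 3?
+1.5

Distance in frame 1: 3.8. Distance in frame 3: 5.3.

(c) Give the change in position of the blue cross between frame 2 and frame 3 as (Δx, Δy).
(0.1, -0.7)

The blue cross was at (2.2, 1.4) in frame 2 and (2.3, 0.7) in frame 3.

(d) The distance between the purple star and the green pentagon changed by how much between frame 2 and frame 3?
-0.5

Distance in frame 2: 3.1. Distance in frame 3: 2.6.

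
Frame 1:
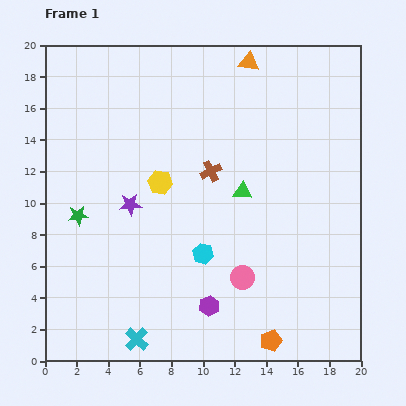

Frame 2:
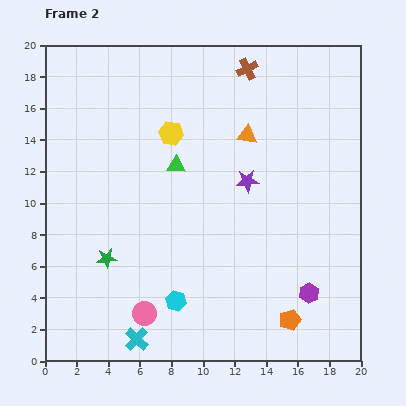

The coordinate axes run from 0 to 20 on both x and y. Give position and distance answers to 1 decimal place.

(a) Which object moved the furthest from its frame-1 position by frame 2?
the purple star

(moved 7.6; next 6.9)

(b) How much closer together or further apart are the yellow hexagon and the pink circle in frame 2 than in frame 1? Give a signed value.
+3.6

Distance in frame 1: 7.9. Distance in frame 2: 11.5.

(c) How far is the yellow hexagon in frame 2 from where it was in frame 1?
3.2

The yellow hexagon moved from (7.3, 11.3) to (8.0, 14.4), a distance of √(0.7² + 3.1²) ≈ 3.2.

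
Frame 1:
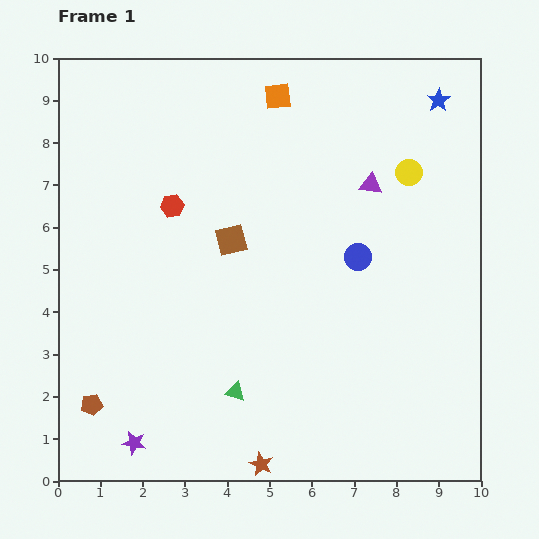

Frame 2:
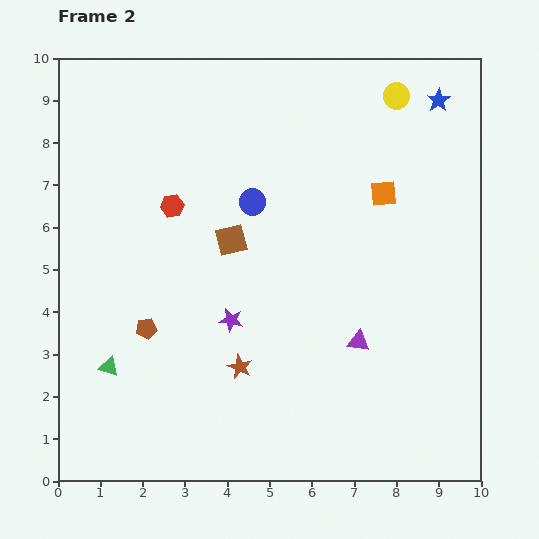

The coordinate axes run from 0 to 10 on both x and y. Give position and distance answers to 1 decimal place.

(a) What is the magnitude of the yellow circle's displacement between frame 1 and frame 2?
1.8

The yellow circle moved from (8.3, 7.3) to (8.0, 9.1), a distance of √(0.3² + 1.8²) ≈ 1.8.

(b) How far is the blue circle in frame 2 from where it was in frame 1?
2.8

The blue circle moved from (7.1, 5.3) to (4.6, 6.6), a distance of √(2.5² + 1.3²) ≈ 2.8.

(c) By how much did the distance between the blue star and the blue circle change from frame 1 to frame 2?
+0.8

Distance in frame 1: 4.2. Distance in frame 2: 5.0.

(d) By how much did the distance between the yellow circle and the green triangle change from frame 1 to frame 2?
+2.7

Distance in frame 1: 6.6. Distance in frame 2: 9.3.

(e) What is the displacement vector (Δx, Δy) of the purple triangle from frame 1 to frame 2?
(-0.3, -3.7)

The purple triangle was at (7.4, 7.0) in frame 1 and (7.1, 3.3) in frame 2.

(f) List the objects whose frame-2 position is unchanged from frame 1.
the red hexagon, the blue star, the brown square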